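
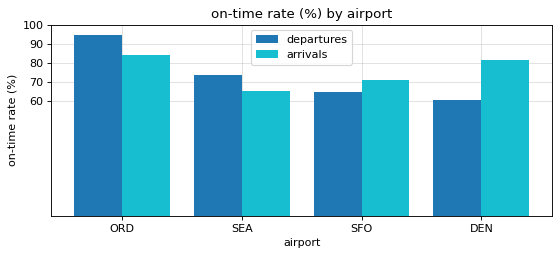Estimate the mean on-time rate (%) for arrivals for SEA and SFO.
≈ 70

(70 + 70) / 2 ≈ 70.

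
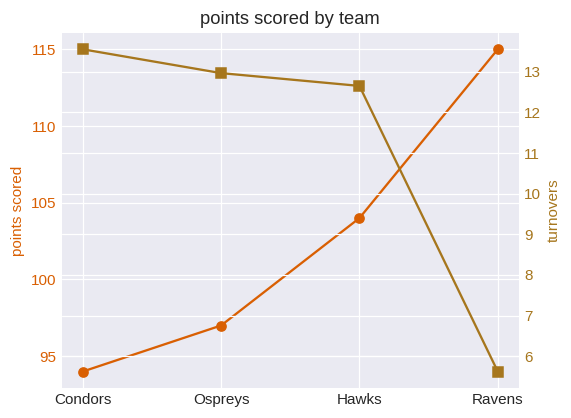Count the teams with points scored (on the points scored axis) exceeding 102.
Above 102: Hawks, Ravens.

2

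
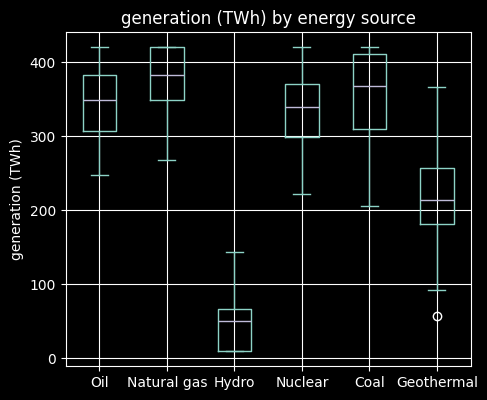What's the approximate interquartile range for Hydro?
≈ 50

Q3 ≈ 50, Q1 ≈ 0; IQR ≈ 50.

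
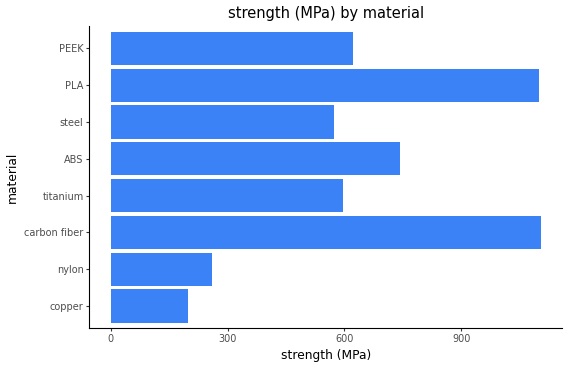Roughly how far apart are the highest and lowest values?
≈ 900

Max carbon fiber ≈ 1100, min copper ≈ 200; range ≈ 900.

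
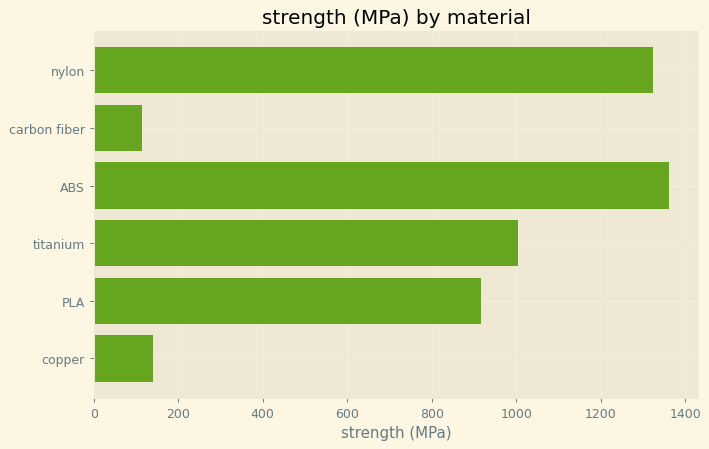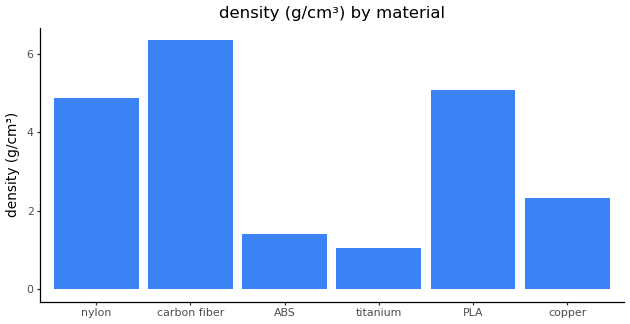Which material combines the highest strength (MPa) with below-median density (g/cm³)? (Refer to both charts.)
ABS

Chart 2 median density (g/cm³) ≈ 4; below-median materials: ABS, titanium, copper. Among those, ABS has the highest strength (MPa) (≈ 1400).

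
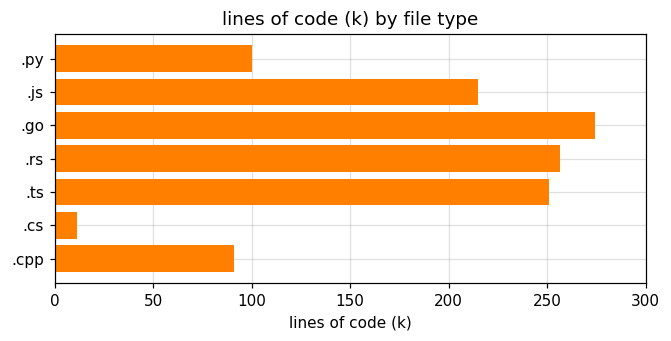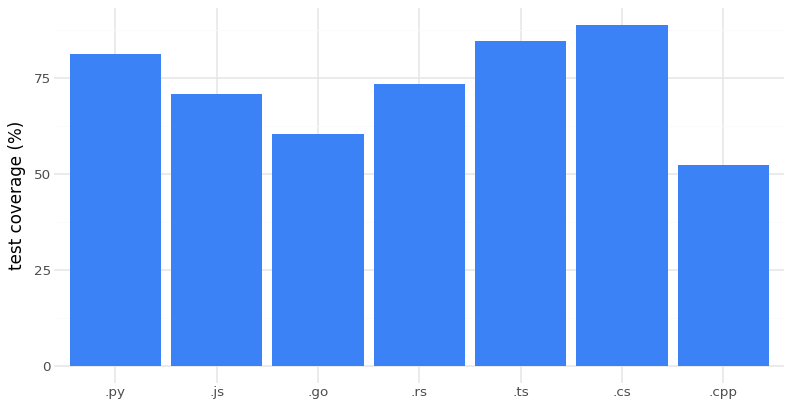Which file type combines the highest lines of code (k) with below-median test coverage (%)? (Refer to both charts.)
.go

Chart 2 median test coverage (%) ≈ 70; below-median file types: .js, .go, .cpp. Among those, .go has the highest lines of code (k) (≈ 250).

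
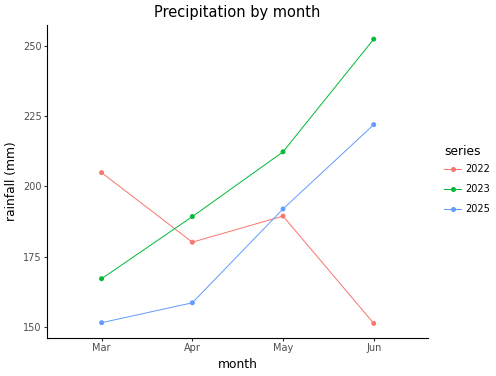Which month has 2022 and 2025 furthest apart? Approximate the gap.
Jun: 2022 ≈ 150, 2025 ≈ 220 → gap ≈ 70. Next-largest (Mar) is only ≈ 50.

Jun, ≈ 70 mm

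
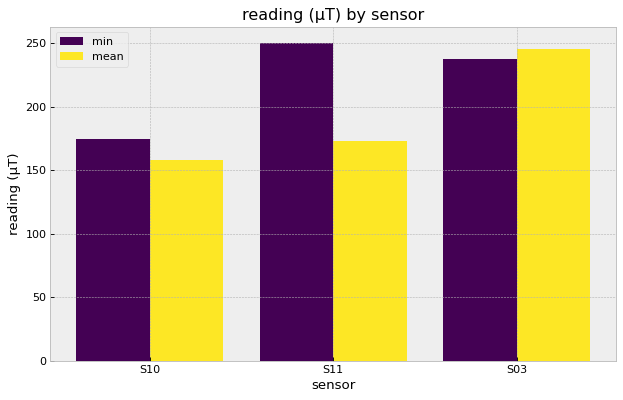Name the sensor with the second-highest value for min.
S03

Top 3 for min: S11 ≈ 250, S03 ≈ 225, S10 ≈ 175.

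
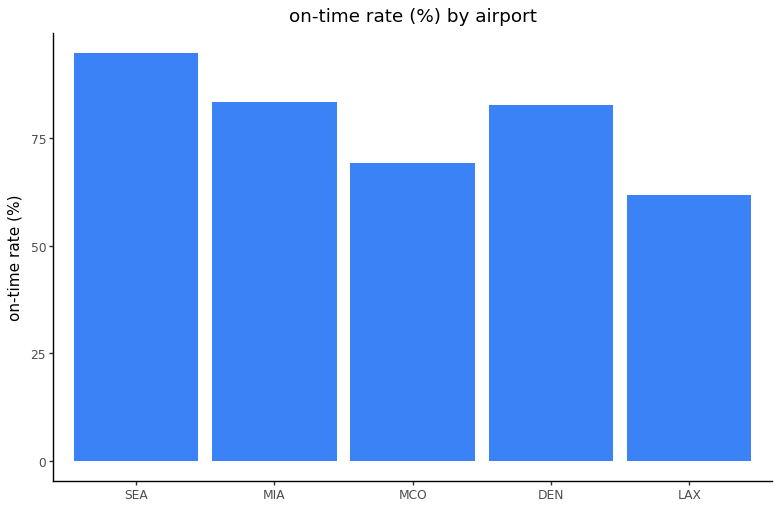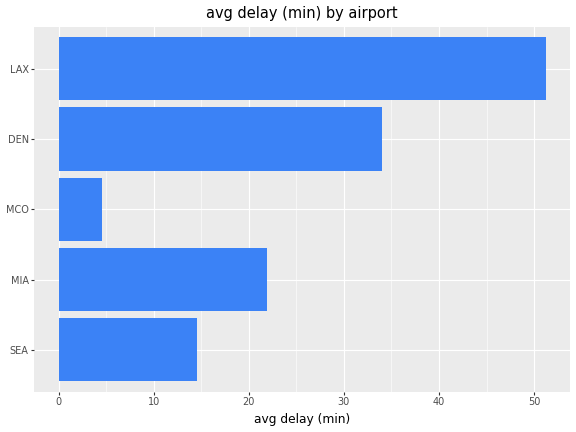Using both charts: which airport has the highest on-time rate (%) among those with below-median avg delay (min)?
SEA

Chart 2 median avg delay (min) ≈ 20; below-median airports: SEA, MCO. Among those, SEA has the highest on-time rate (%) (≈ 90).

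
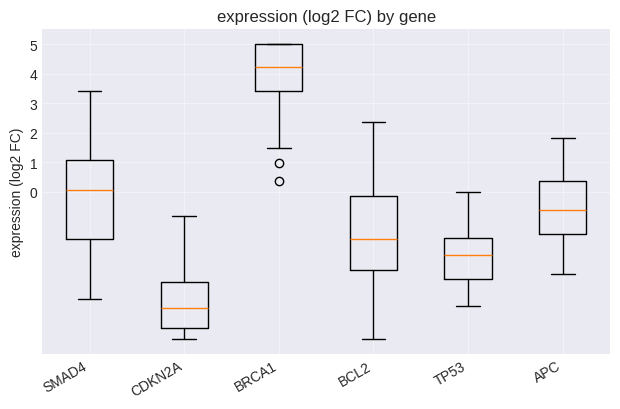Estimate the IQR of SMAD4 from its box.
≈ 3

Q3 ≈ 1, Q1 ≈ -2; IQR ≈ 3.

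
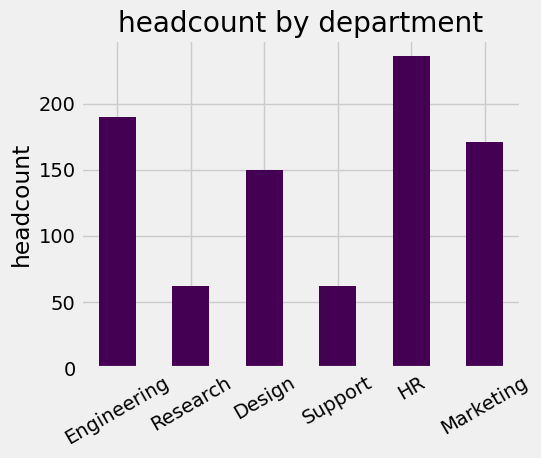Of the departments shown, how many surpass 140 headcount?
Above 140: Engineering, Design, HR, Marketing.

4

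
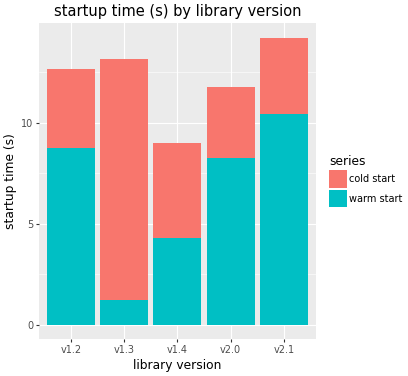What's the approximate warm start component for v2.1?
≈ 10

warm start top ≈ 10, bottom ≈ 0; segment ≈ 10.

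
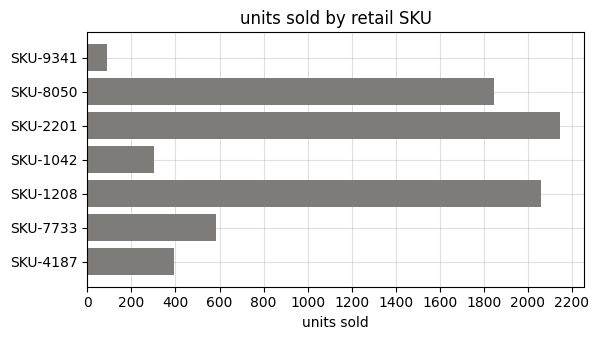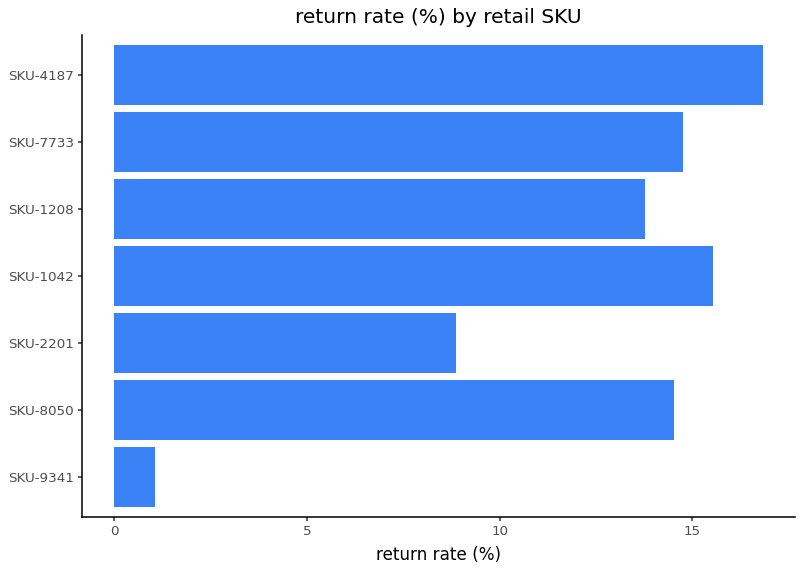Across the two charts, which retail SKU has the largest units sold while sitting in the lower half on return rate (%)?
Chart 2 median return rate (%) ≈ 14; below-median retail SKUs: SKU-9341, SKU-2201, SKU-1208. Among those, SKU-2201 has the highest units sold (≈ 2200).

SKU-2201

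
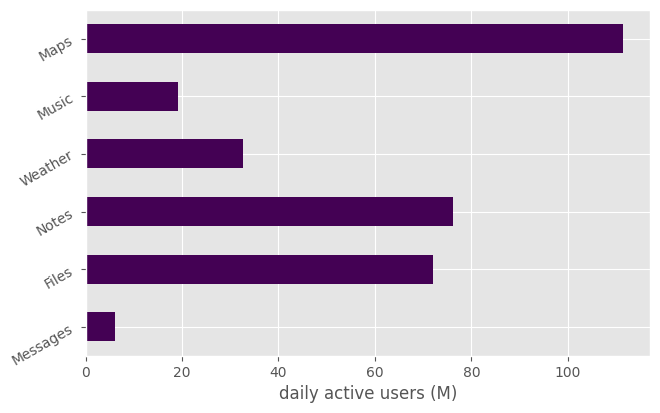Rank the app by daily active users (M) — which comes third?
Files

Top 4: Maps ≈ 110, Notes ≈ 80, Files ≈ 70, Weather ≈ 30.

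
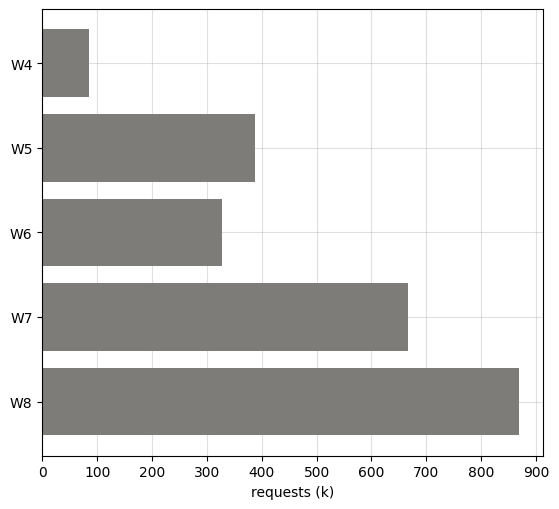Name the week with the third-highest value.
W5

Top 4: W8 ≈ 900, W7 ≈ 700, W5 ≈ 400, W6 ≈ 300.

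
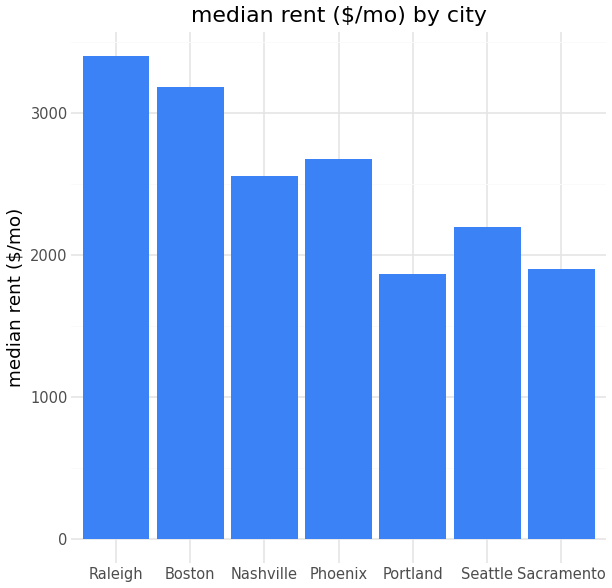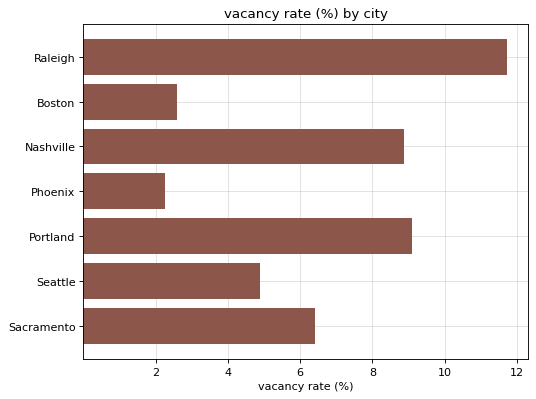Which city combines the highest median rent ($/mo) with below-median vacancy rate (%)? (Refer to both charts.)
Chart 2 median vacancy rate (%) ≈ 6; below-median cities: Boston, Phoenix, Seattle. Among those, Boston has the highest median rent ($/mo) (≈ 3000).

Boston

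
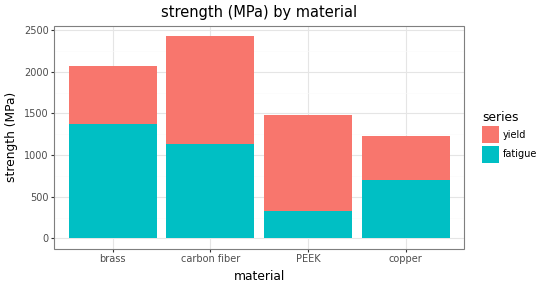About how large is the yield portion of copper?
≈ 500

yield top ≈ 1000, bottom ≈ 500; segment ≈ 500.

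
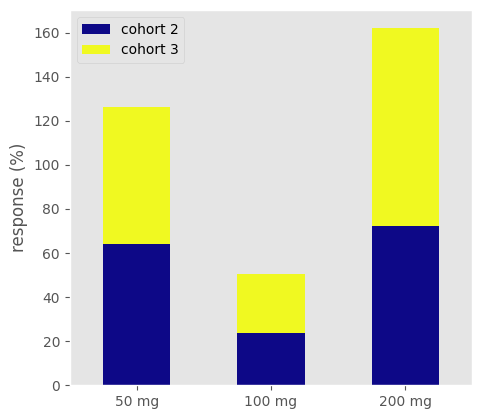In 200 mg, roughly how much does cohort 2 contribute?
cohort 2 top ≈ 80, bottom ≈ 0; segment ≈ 80.

≈ 80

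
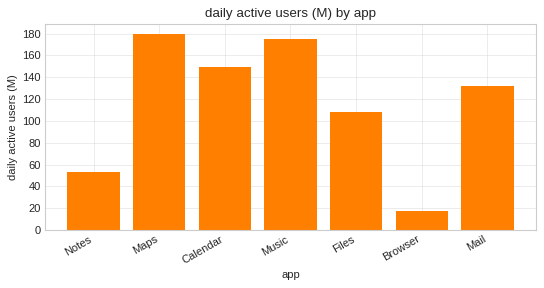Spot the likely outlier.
Browser ≈ 20; the rest sit between ≈ 60 and ≈ 180.

Browser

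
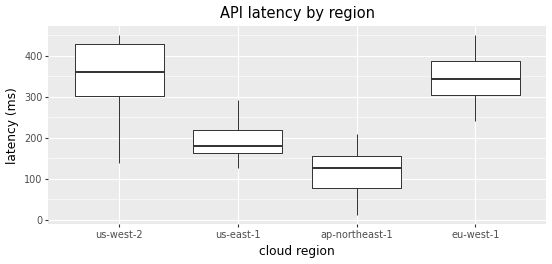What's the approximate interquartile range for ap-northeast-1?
≈ 75

Q3 ≈ 150, Q1 ≈ 75; IQR ≈ 75.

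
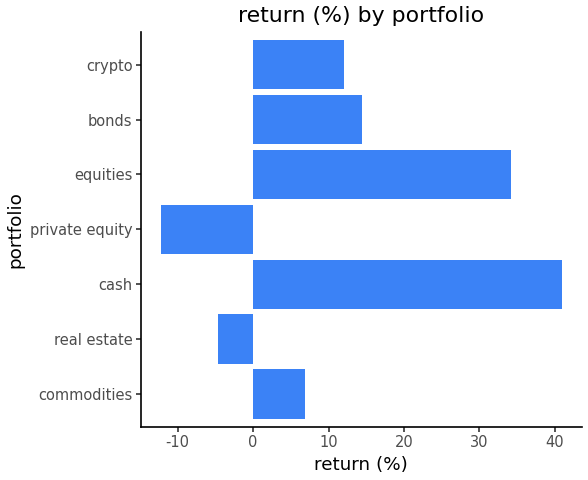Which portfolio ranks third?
Top 4: cash ≈ 40, equities ≈ 35, bonds ≈ 15, crypto ≈ 10.

bonds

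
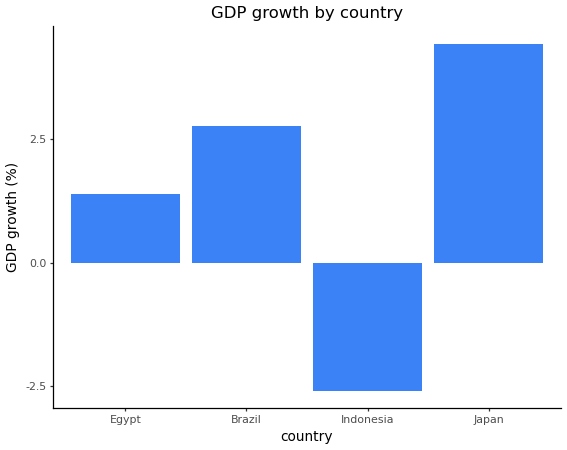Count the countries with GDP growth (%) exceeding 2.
Above 2: Brazil, Japan.

2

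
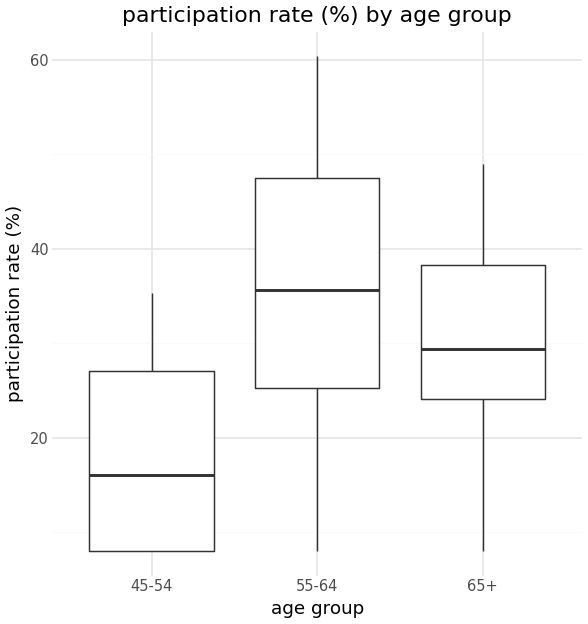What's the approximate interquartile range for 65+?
Q3 ≈ 38, Q1 ≈ 24; IQR ≈ 14.

≈ 14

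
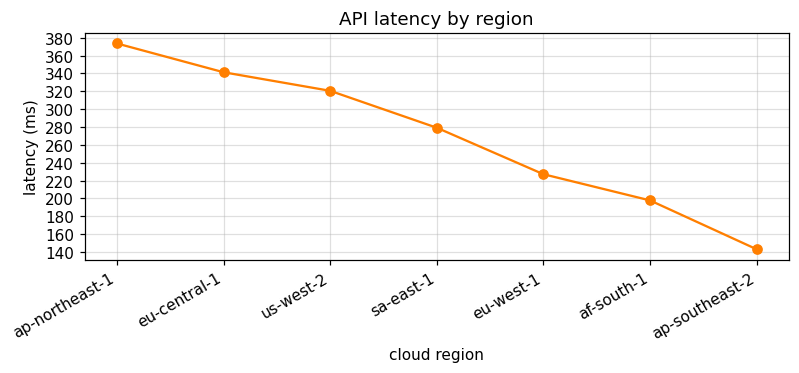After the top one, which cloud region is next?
eu-central-1

Top 3: ap-northeast-1 ≈ 380, eu-central-1 ≈ 340, us-west-2 ≈ 320.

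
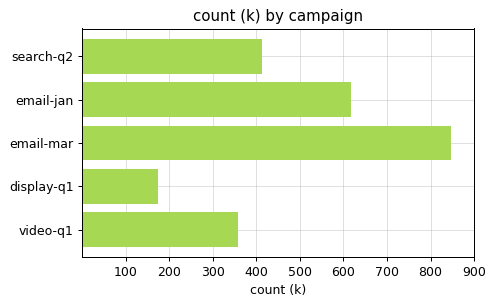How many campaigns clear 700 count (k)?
Above 700: email-mar.

1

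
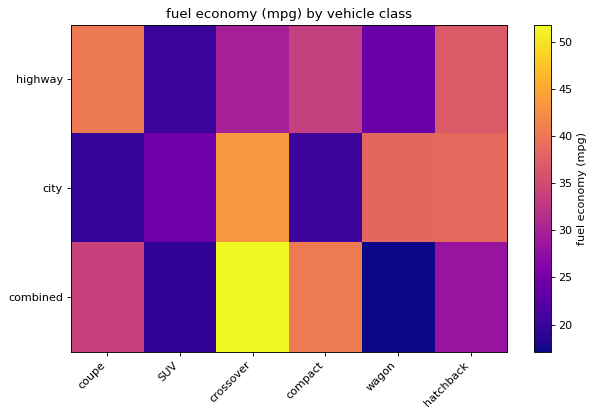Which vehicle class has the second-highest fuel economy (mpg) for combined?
Top 3 for combined: crossover ≈ 50, compact ≈ 40, coupe ≈ 35.

compact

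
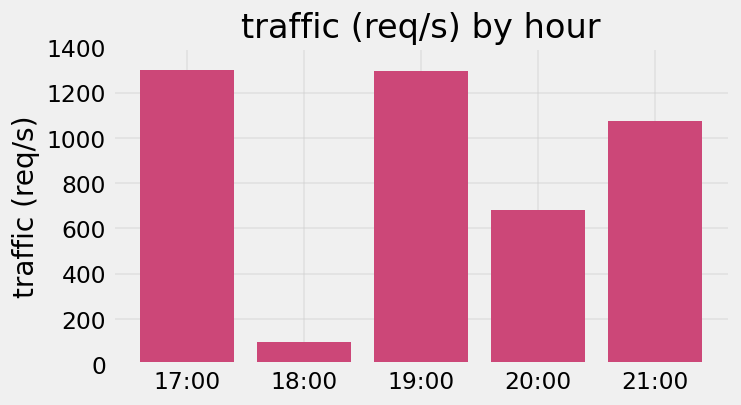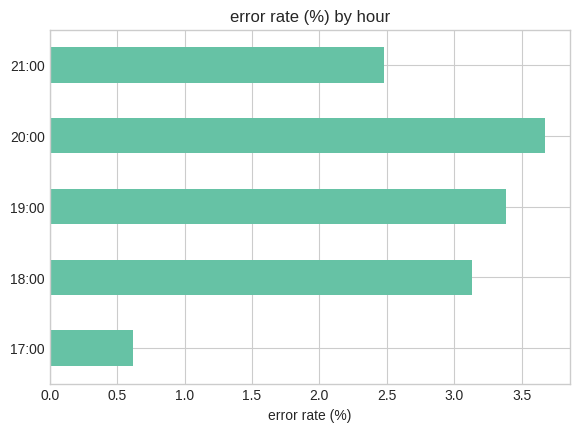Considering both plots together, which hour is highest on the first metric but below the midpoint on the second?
Chart 2 median error rate (%) ≈ 3; below-median hours: 17:00, 21:00. Among those, 17:00 has the highest traffic (req/s) (≈ 1200).

17:00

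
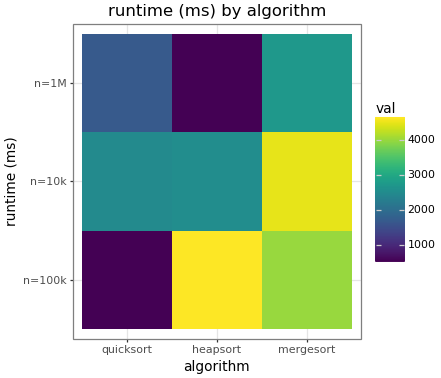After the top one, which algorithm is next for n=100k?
mergesort

Top 3 for n=100k: heapsort ≈ 4500, mergesort ≈ 4000, quicksort ≈ 500.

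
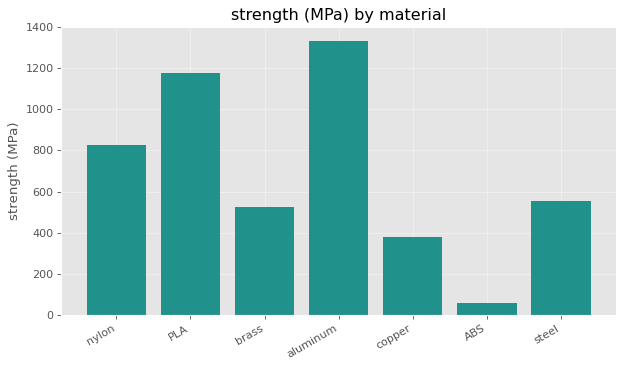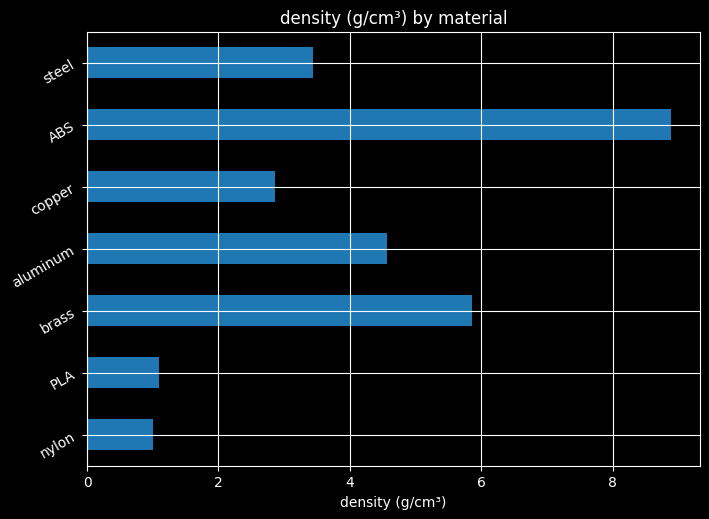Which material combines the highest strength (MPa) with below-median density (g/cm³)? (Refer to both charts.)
PLA

Chart 2 median density (g/cm³) ≈ 3; below-median materials: nylon, PLA, copper. Among those, PLA has the highest strength (MPa) (≈ 1200).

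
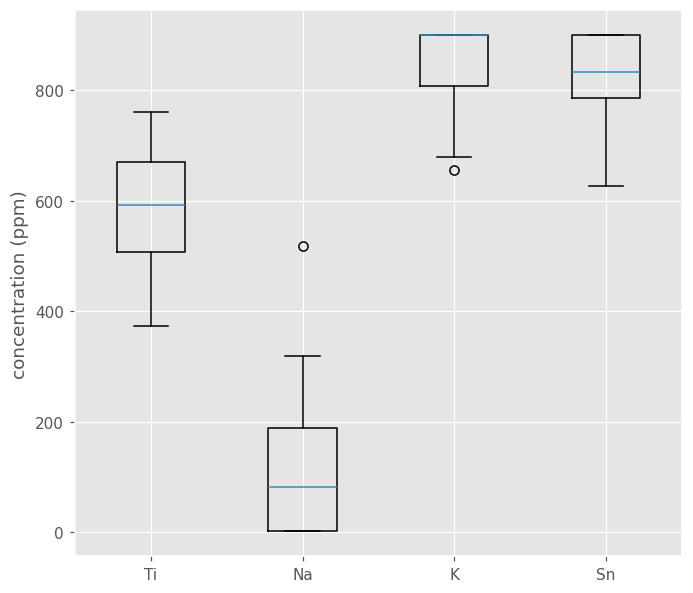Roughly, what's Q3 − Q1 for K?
≈ 100

Q3 ≈ 900, Q1 ≈ 800; IQR ≈ 100.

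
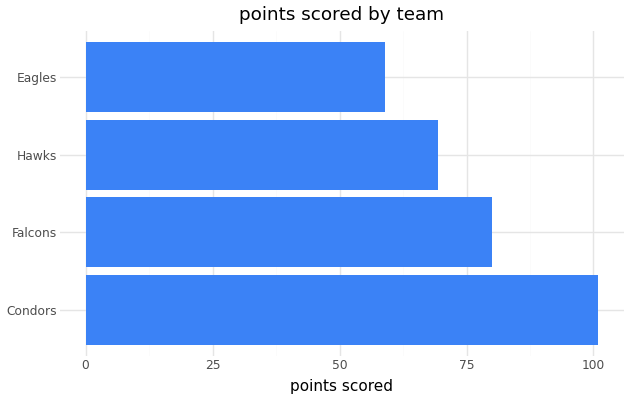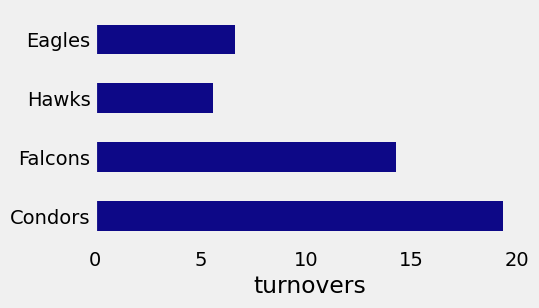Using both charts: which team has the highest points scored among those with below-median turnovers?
Chart 2 median turnovers ≈ 10; below-median teams: Hawks, Eagles. Among those, Hawks has the highest points scored (≈ 70).

Hawks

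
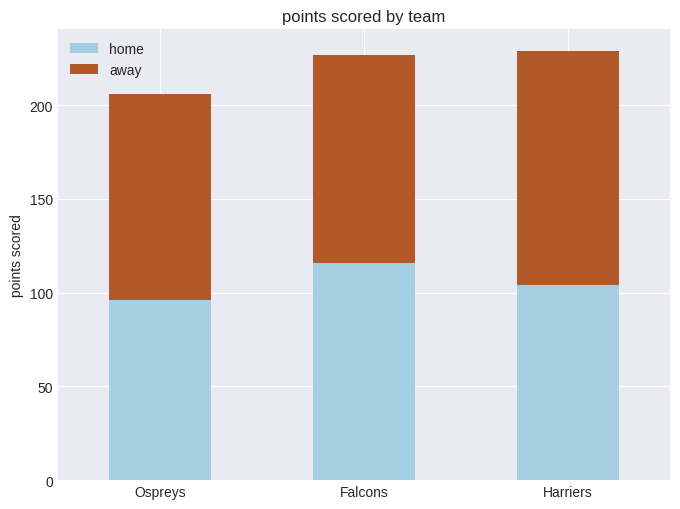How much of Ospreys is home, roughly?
≈ 100

home top ≈ 100, bottom ≈ 0; segment ≈ 100.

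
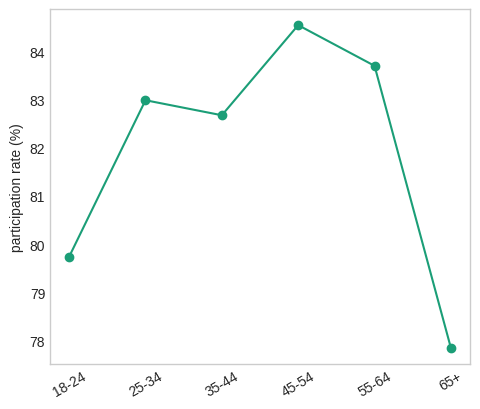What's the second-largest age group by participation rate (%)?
55-64

Top 3: 45-54 ≈ 85, 55-64 ≈ 84, 25-34 ≈ 83.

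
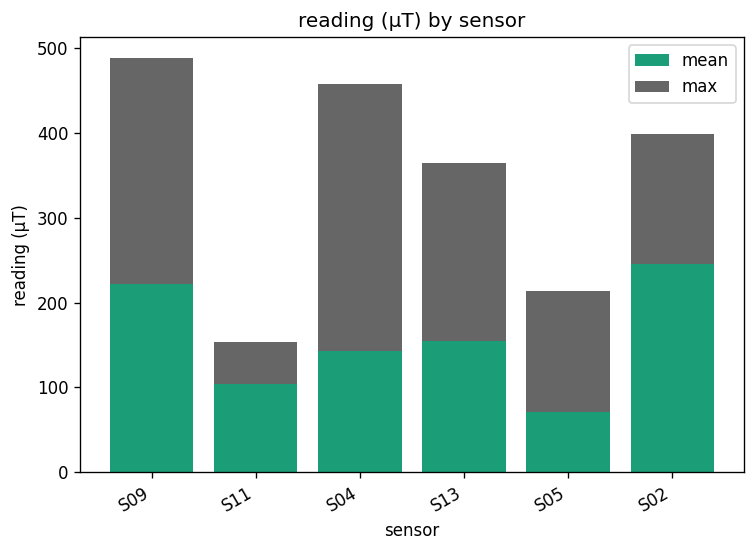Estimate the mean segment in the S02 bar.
≈ 250

mean top ≈ 250, bottom ≈ 0; segment ≈ 250.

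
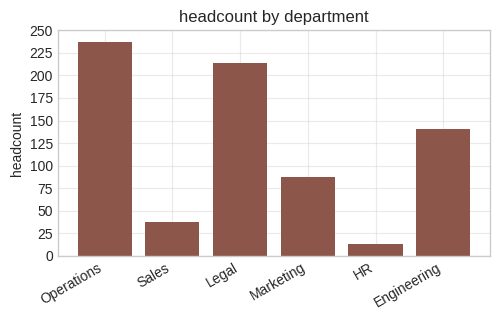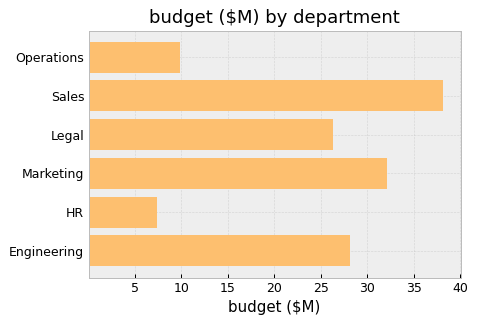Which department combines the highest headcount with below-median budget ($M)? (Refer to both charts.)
Operations

Chart 2 median budget ($M) ≈ 25; below-median departments: Operations, Legal, HR. Among those, Operations has the highest headcount (≈ 250).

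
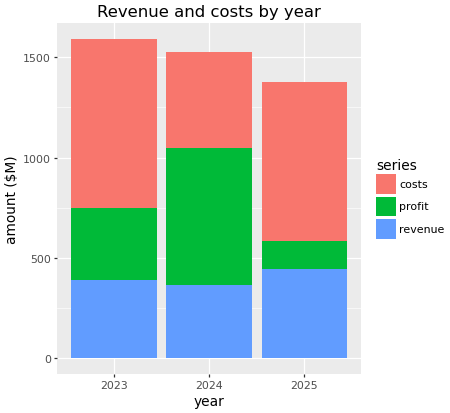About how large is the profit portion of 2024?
profit top ≈ 1000, bottom ≈ 400; segment ≈ 600.

≈ 600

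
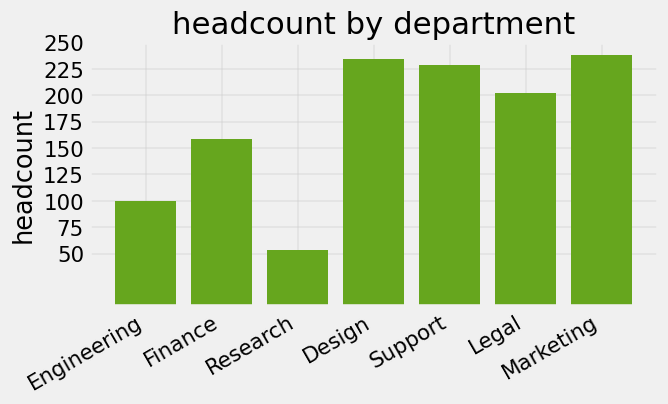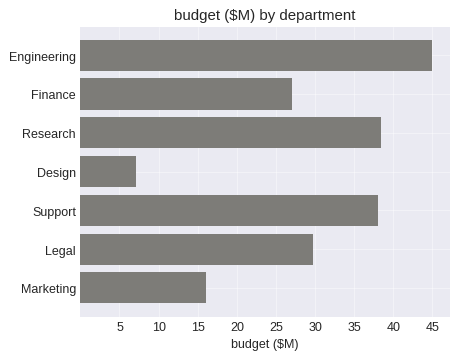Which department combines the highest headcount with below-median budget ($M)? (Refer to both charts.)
Marketing

Chart 2 median budget ($M) ≈ 30; below-median departments: Finance, Design, Marketing. Among those, Marketing has the highest headcount (≈ 250).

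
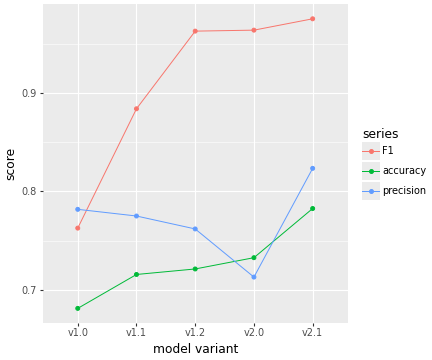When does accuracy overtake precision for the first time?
v1.2: accuracy ≈ 0.70 vs precision ≈ 0.75 (not yet); v2.0: accuracy ≈ 0.75 vs precision ≈ 0.70 (first crossover).

v2.0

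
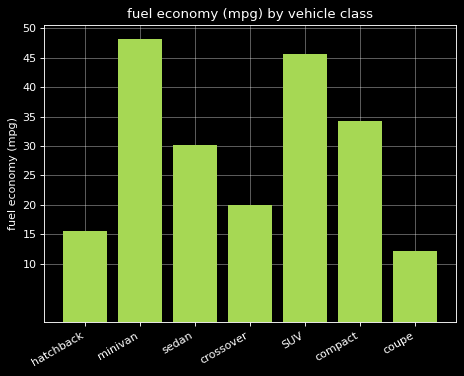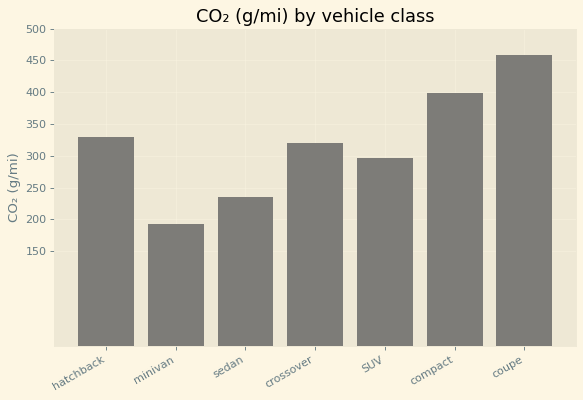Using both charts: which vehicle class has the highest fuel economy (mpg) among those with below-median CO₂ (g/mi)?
minivan

Chart 2 median CO₂ (g/mi) ≈ 300; below-median vehicle classes: minivan, sedan, SUV. Among those, minivan has the highest fuel economy (mpg) (≈ 50).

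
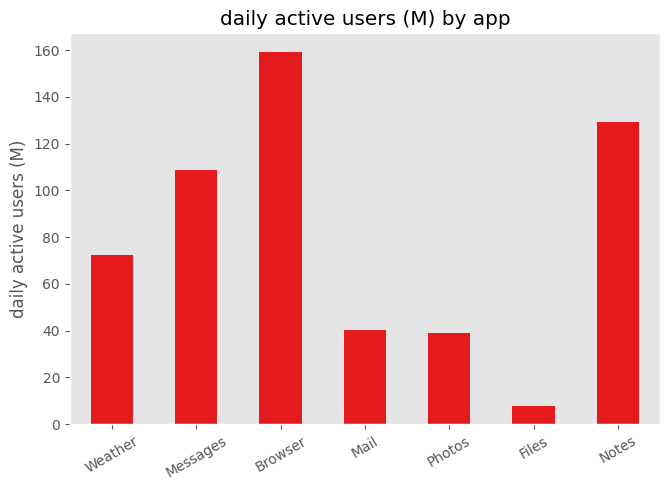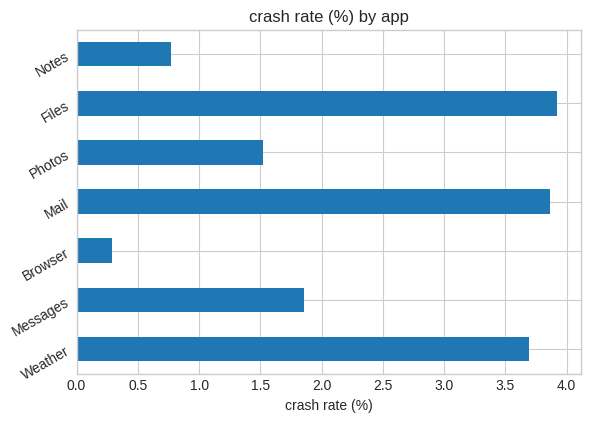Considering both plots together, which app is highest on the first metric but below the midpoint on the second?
Chart 2 median crash rate (%) ≈ 2; below-median apps: Browser, Photos, Notes. Among those, Browser has the highest daily active users (M) (≈ 160).

Browser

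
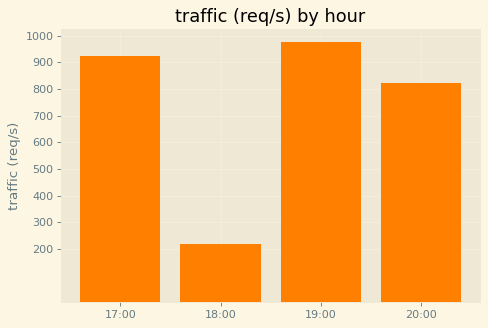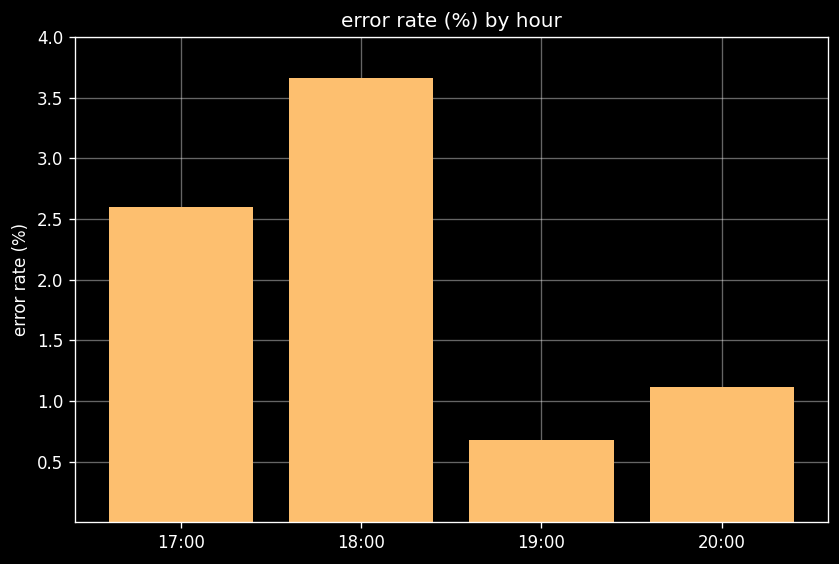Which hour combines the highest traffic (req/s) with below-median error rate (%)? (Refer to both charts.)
Chart 2 median error rate (%) ≈ 2; below-median hours: 19:00, 20:00. Among those, 19:00 has the highest traffic (req/s) (≈ 1000).

19:00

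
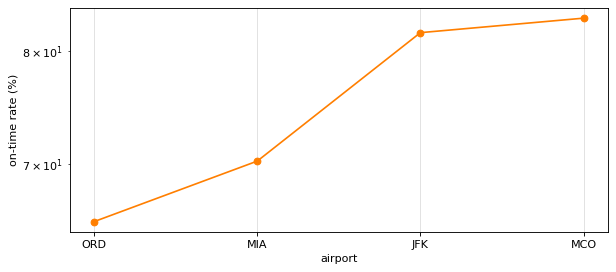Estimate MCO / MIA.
MCO ≈ 84, MIA ≈ 70; 84/70 ≈ 1.2.

≈ 1.2×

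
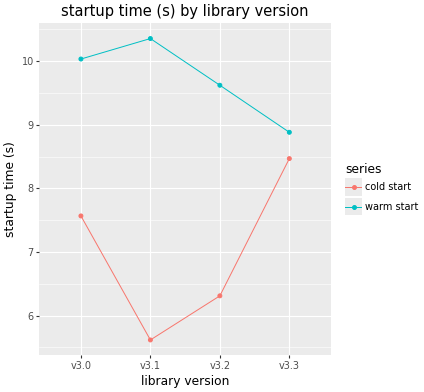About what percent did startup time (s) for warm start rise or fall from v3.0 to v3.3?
≈ -10%

v3.0 ≈ 10.0, v3.3 ≈ 9.0; (9.0 − 10.0) / 10.0 ≈ -10%.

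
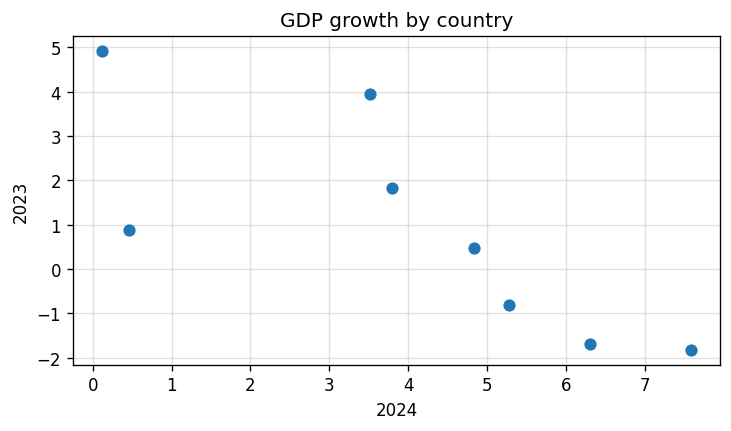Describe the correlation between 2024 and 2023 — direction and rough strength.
Points are negatively correlated; strong (|r| ≈ 0.8).

negative, strong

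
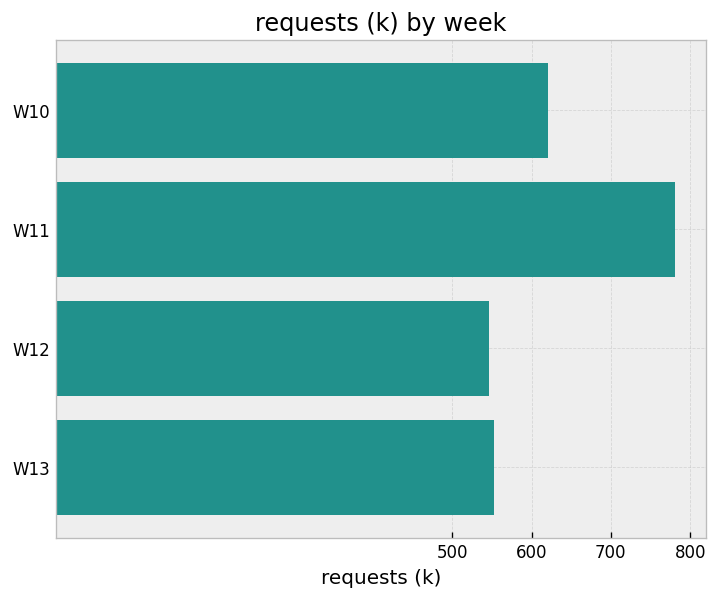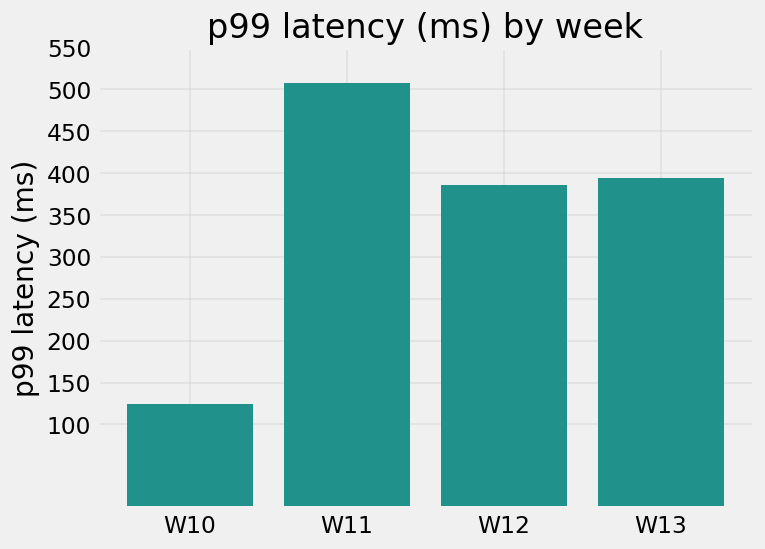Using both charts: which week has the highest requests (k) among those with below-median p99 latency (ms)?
W10

Chart 2 median p99 latency (ms) ≈ 400; below-median weeks: W10, W12. Among those, W10 has the highest requests (k) (≈ 600).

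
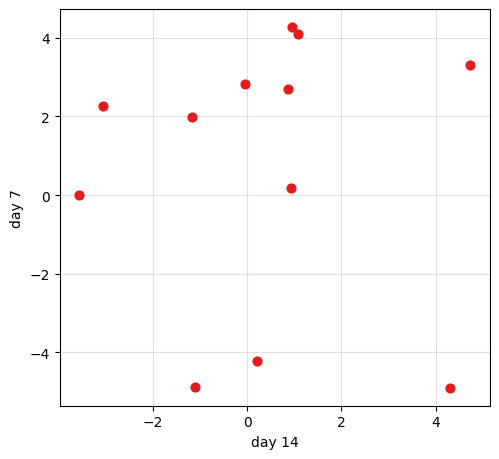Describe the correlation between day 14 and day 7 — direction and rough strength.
no clear correlation

Points are roughly uncorrelated; weak (|r| ≈ 0.0).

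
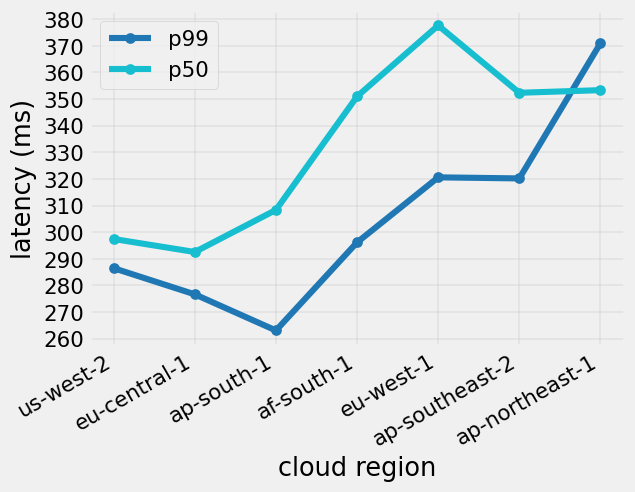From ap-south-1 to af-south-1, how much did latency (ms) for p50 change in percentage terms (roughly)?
ap-south-1 ≈ 310, af-south-1 ≈ 350; (350 − 310) / 310 ≈ +12.9%.

≈ +12.9%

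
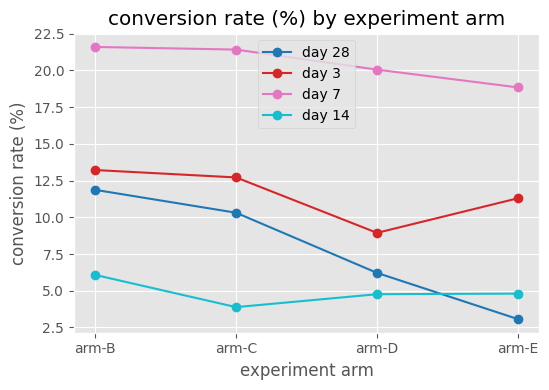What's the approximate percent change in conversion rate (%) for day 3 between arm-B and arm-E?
arm-B ≈ 14, arm-E ≈ 12; (12 − 14) / 14 ≈ -14.3%.

≈ -14.3%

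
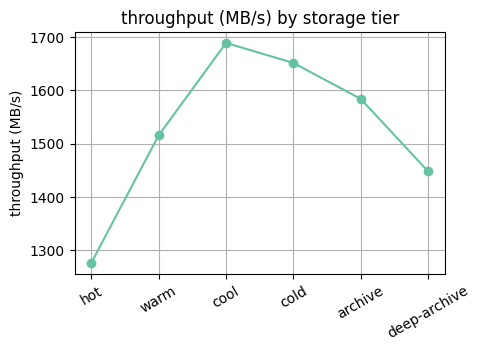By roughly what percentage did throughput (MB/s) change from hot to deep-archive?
hot ≈ 1300, deep-archive ≈ 1450; (1450 − 1300) / 1300 ≈ +11.5%.

≈ +11.5%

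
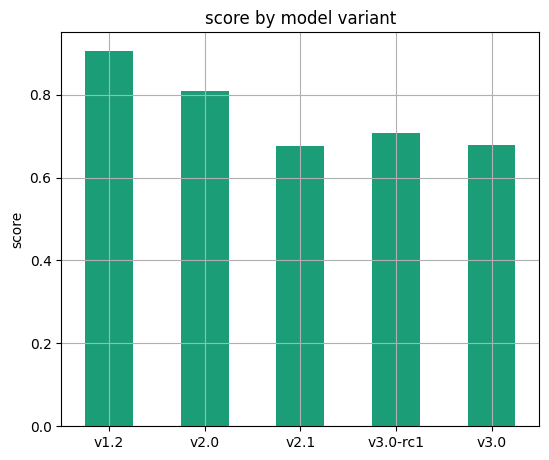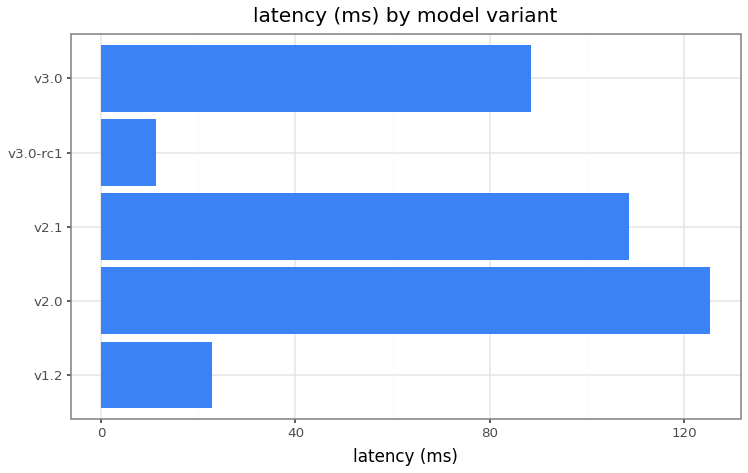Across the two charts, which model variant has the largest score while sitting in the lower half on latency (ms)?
Chart 2 median latency (ms) ≈ 80; below-median model variants: v1.2, v3.0-rc1. Among those, v1.2 has the highest score (≈ 0.9).

v1.2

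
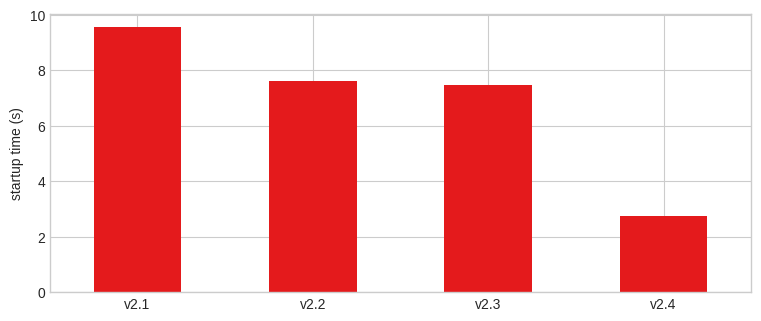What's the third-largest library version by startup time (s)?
Top 4: v2.1 ≈ 10, v2.2 ≈ 8, v2.3 ≈ 7, v2.4 ≈ 3.

v2.3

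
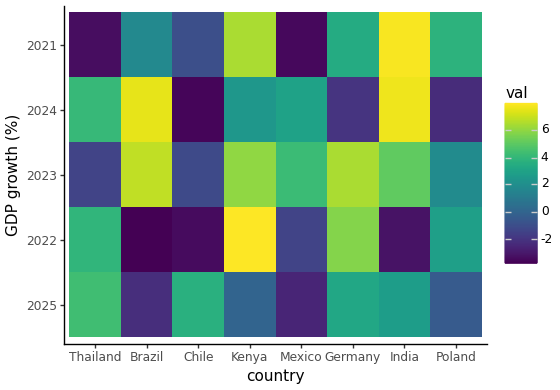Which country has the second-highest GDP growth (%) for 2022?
Top 3 for 2022: Kenya ≈ 8, Germany ≈ 6, Thailand ≈ 4.

Germany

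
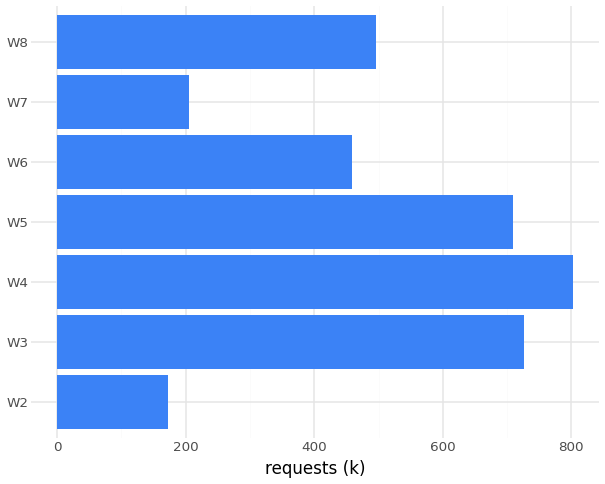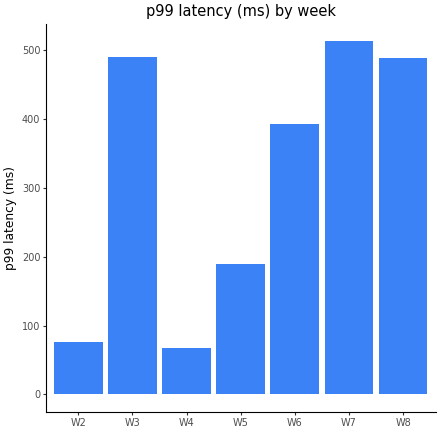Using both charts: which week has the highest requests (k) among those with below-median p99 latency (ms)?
Chart 2 median p99 latency (ms) ≈ 400; below-median weeks: W2, W4, W5. Among those, W4 has the highest requests (k) (≈ 800).

W4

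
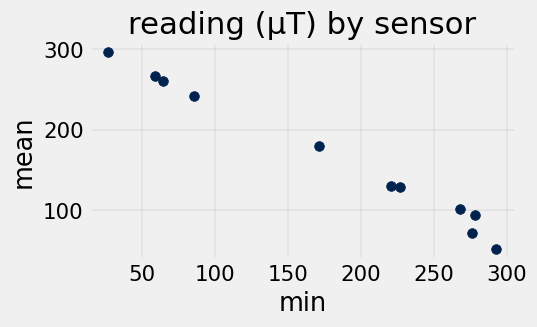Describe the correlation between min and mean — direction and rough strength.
Points are negatively correlated; strong (|r| ≈ 1.0).

negative, strong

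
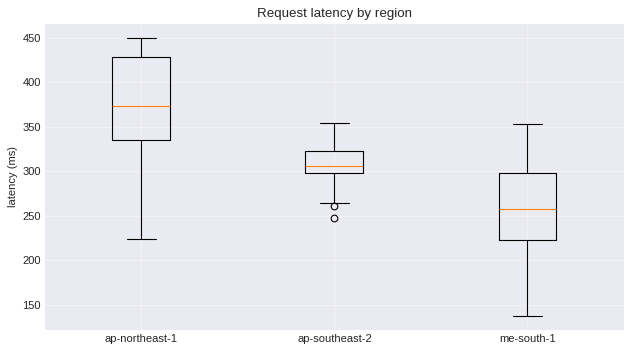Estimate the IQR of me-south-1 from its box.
Q3 ≈ 300, Q1 ≈ 220; IQR ≈ 80.

≈ 80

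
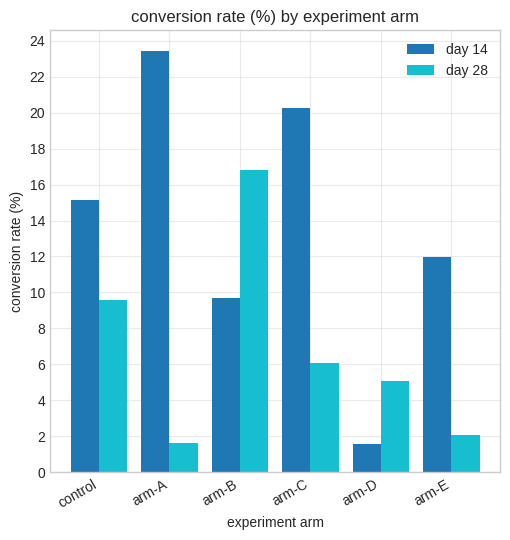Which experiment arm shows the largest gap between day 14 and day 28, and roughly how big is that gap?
arm-A, ≈ 22 %

arm-A: day 14 ≈ 24, day 28 ≈ 2 → gap ≈ 22. Next-largest (arm-C) is only ≈ 14.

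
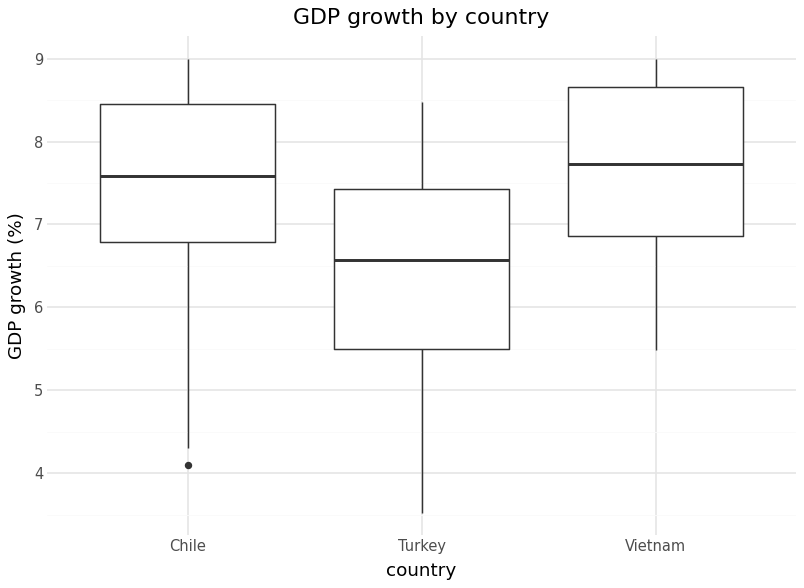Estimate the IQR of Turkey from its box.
Q3 ≈ 7.4, Q1 ≈ 5.6; IQR ≈ 1.8.

≈ 1.8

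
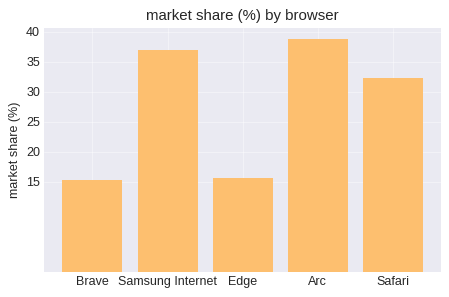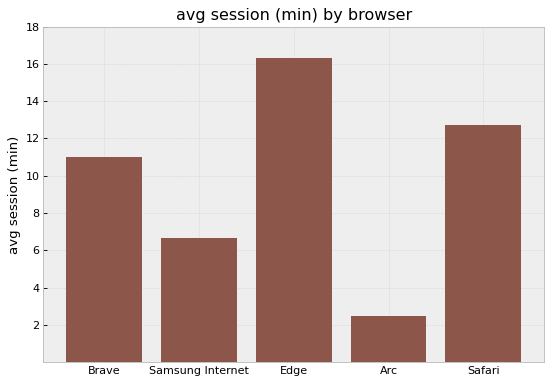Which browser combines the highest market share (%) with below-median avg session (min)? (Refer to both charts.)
Chart 2 median avg session (min) ≈ 12; below-median browsers: Samsung Internet, Arc. Among those, Arc has the highest market share (%) (≈ 40).

Arc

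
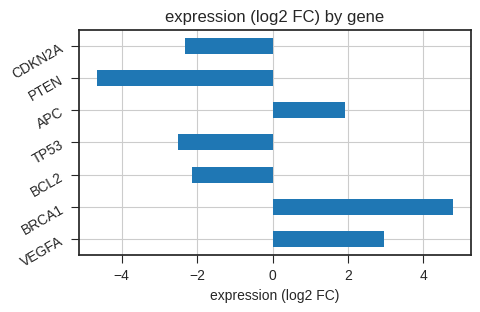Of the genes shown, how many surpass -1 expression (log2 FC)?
Above -1: VEGFA, BRCA1, APC.

3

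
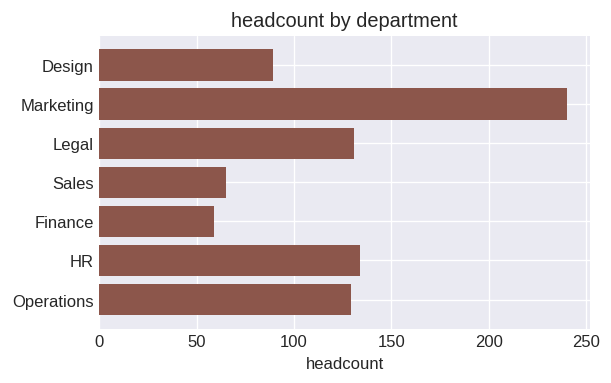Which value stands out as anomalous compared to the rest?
Marketing ≈ 240; the rest sit between ≈ 60 and ≈ 140.

Marketing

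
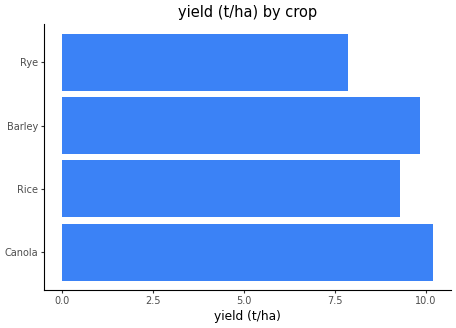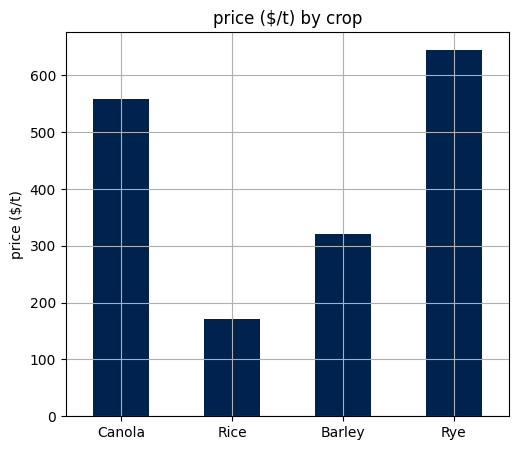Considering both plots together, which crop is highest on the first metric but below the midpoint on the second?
Chart 2 median price ($/t) ≈ 400; below-median crops: Rice, Barley. Among those, Barley has the highest yield (t/ha) (≈ 10).

Barley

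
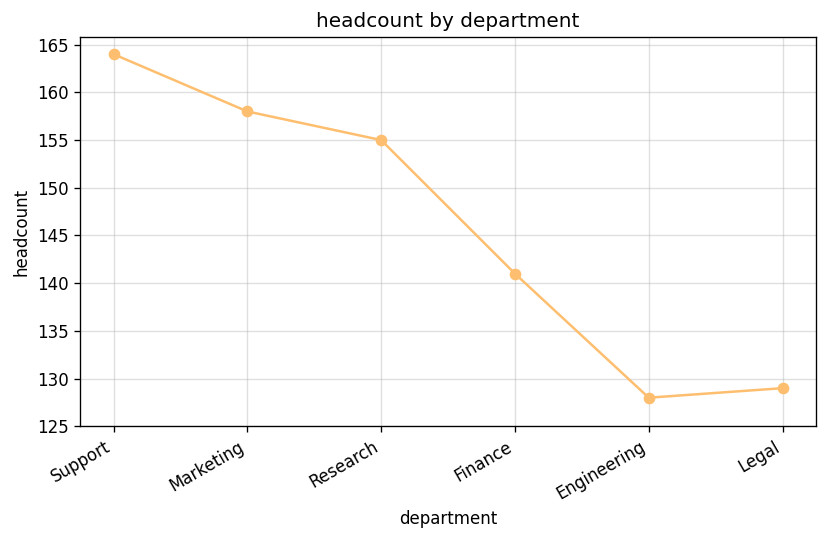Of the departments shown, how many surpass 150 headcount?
3

Above 150: Support, Marketing, Research.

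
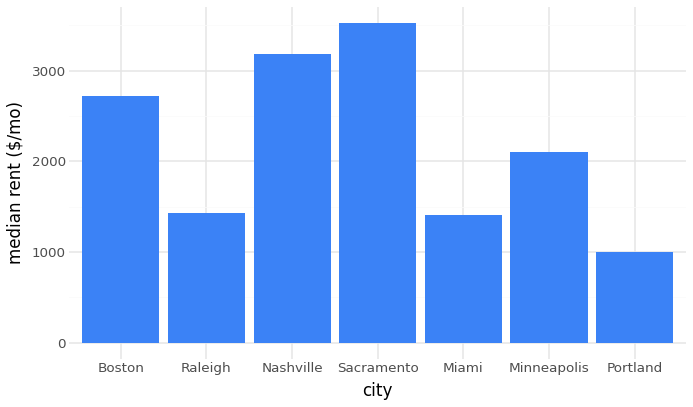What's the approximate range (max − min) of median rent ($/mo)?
≈ 2500

Max Sacramento ≈ 3500, min Portland ≈ 1000; range ≈ 2500.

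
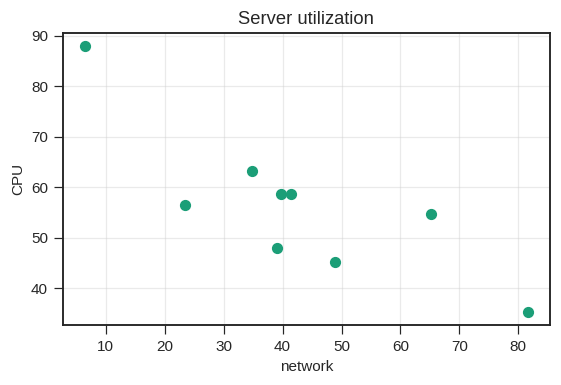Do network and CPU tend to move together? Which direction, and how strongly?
Points are negatively correlated; strong (|r| ≈ 0.8).

negative, strong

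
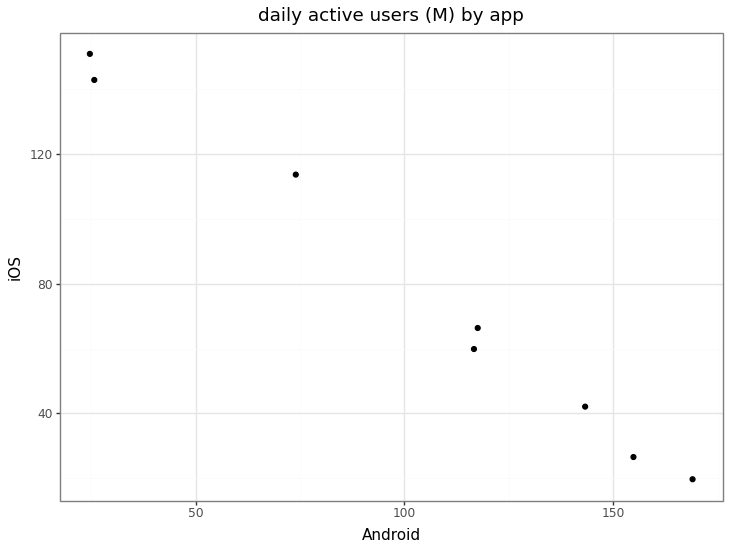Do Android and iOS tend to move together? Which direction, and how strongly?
negative, strong

Points are negatively correlated; strong (|r| ≈ 1.0).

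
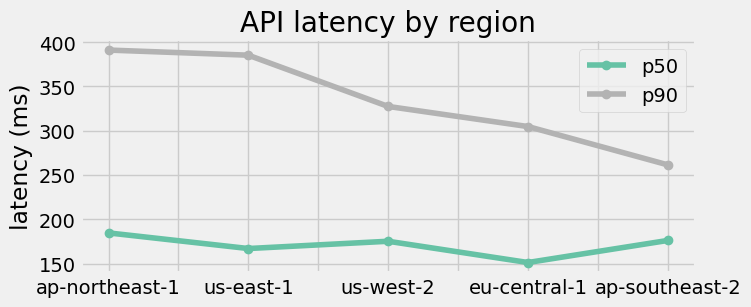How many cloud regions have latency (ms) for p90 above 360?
Above 360: ap-northeast-1, us-east-1.

2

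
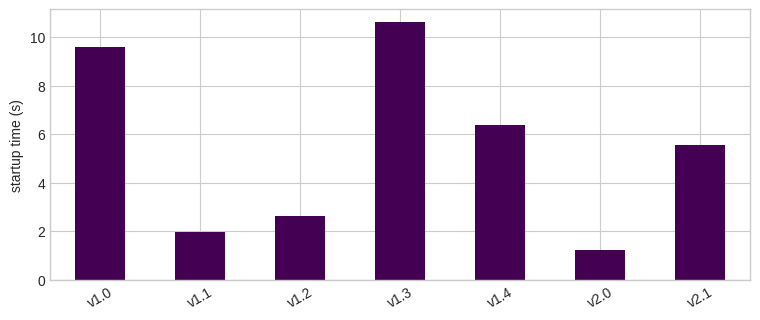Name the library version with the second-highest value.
v1.0

Top 3: v1.3 ≈ 11, v1.0 ≈ 10, v1.4 ≈ 6.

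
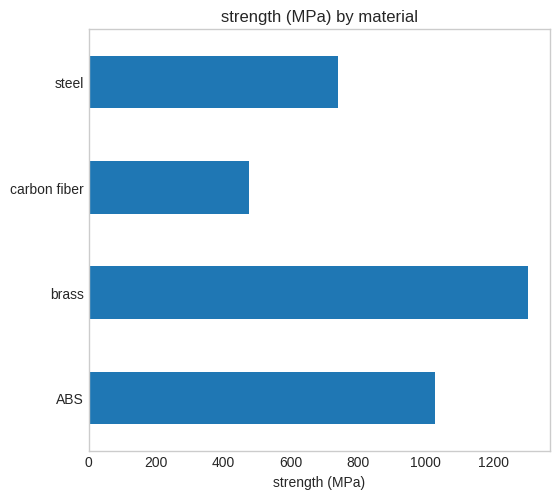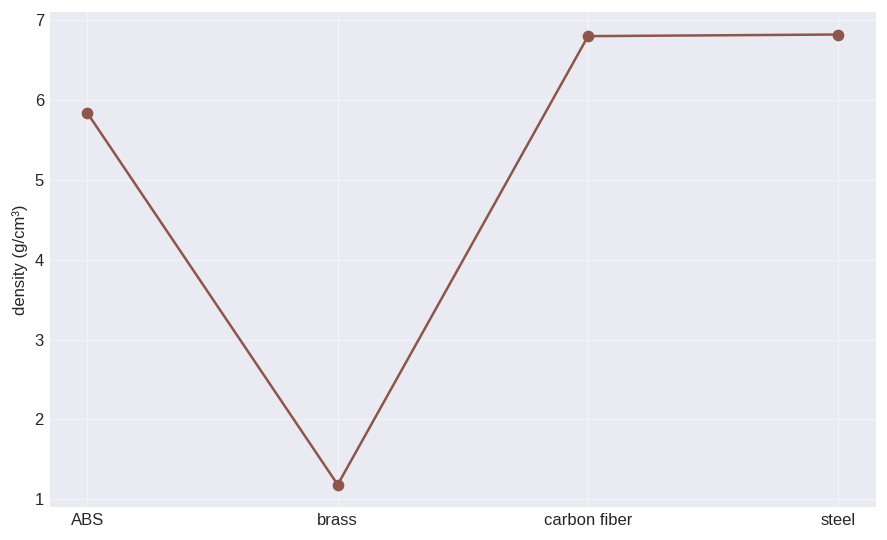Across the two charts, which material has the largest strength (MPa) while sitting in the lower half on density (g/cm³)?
brass

Chart 2 median density (g/cm³) ≈ 6; below-median materials: ABS, brass. Among those, brass has the highest strength (MPa) (≈ 1400).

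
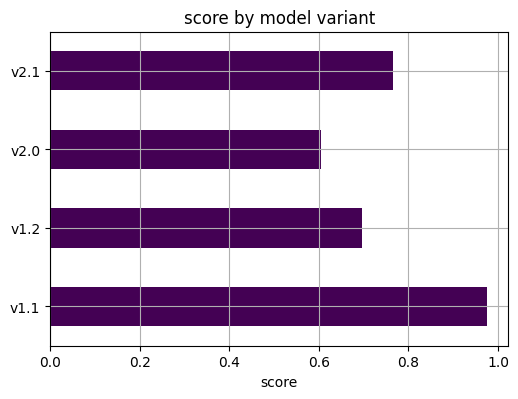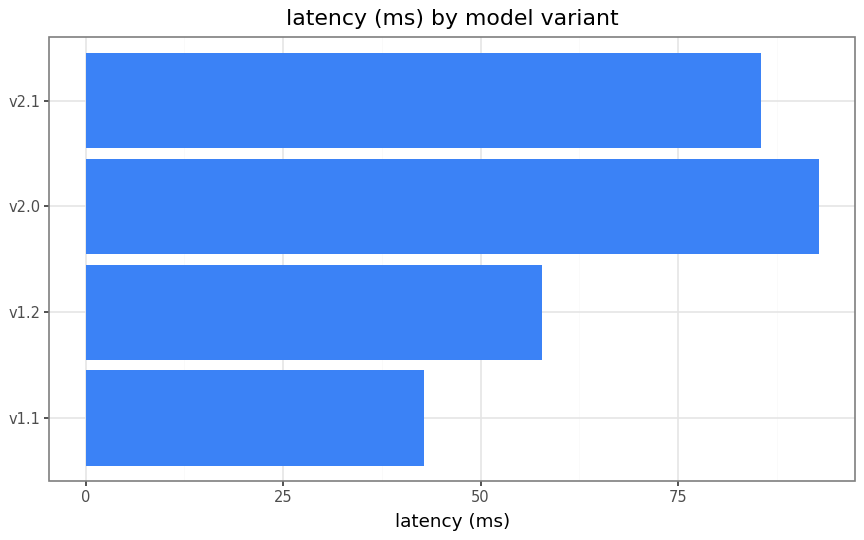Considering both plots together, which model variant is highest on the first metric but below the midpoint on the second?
Chart 2 median latency (ms) ≈ 70; below-median model variants: v1.1, v1.2. Among those, v1.1 has the highest score (≈ 1).

v1.1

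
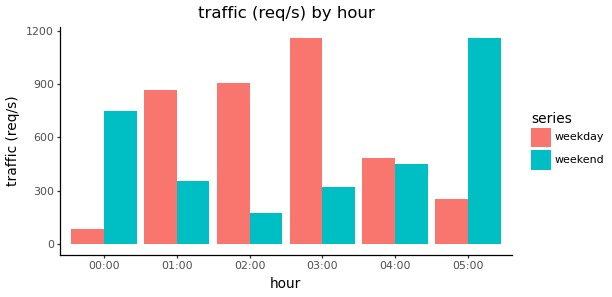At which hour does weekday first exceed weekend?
01:00

00:00: weekday ≈ 100 vs weekend ≈ 700 (not yet); 01:00: weekday ≈ 900 vs weekend ≈ 400 (first crossover).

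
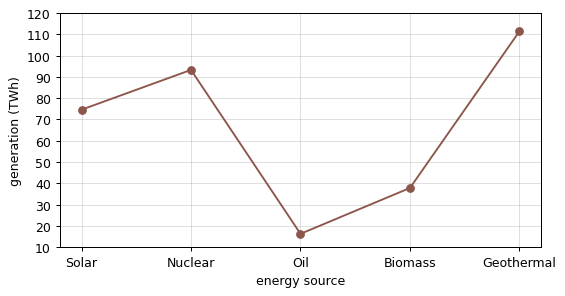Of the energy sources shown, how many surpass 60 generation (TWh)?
Above 60: Solar, Nuclear, Geothermal.

3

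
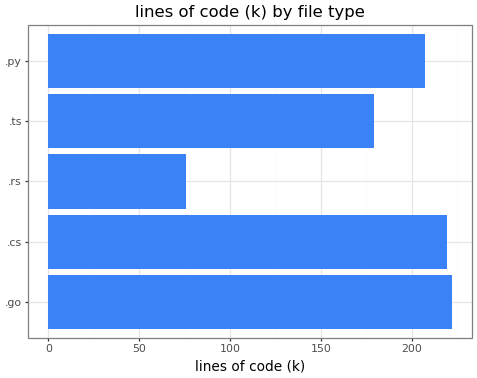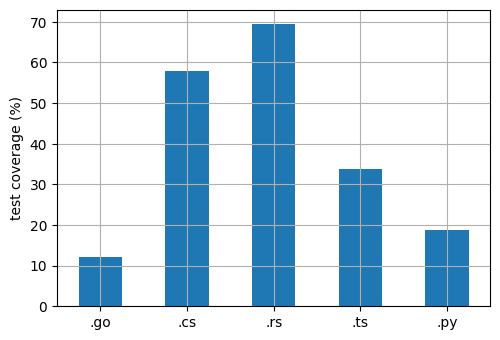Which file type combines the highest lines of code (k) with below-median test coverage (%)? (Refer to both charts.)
.go

Chart 2 median test coverage (%) ≈ 30; below-median file types: .go, .py. Among those, .go has the highest lines of code (k) (≈ 225).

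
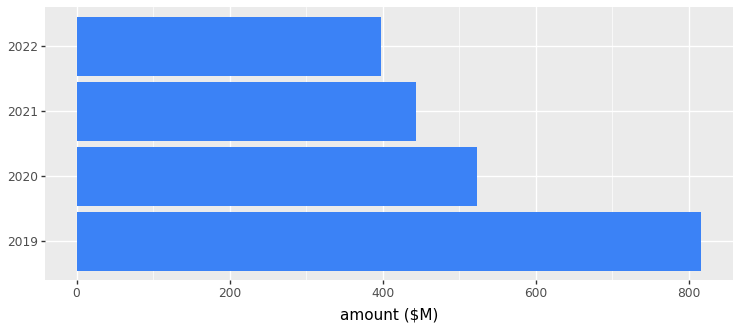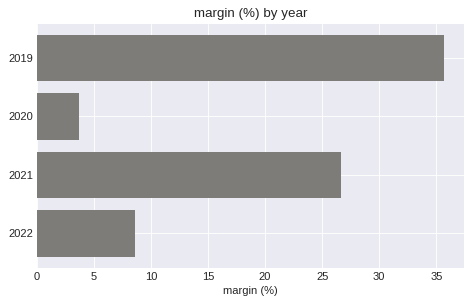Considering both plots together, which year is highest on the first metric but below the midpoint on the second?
Chart 2 median margin (%) ≈ 20; below-median years: 2020, 2022. Among those, 2020 has the highest amount ($M) (≈ 500).

2020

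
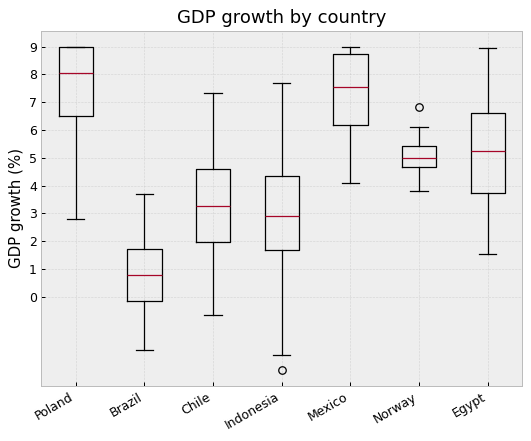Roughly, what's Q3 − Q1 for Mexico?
Q3 ≈ 9, Q1 ≈ 6; IQR ≈ 3.

≈ 3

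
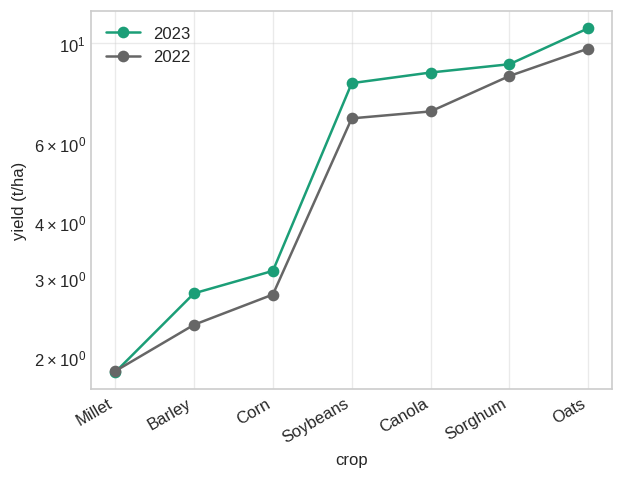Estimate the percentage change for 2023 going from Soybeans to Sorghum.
≈ +12.5%

Soybeans ≈ 8, Sorghum ≈ 9; (9 − 8) / 8 ≈ +12.5%.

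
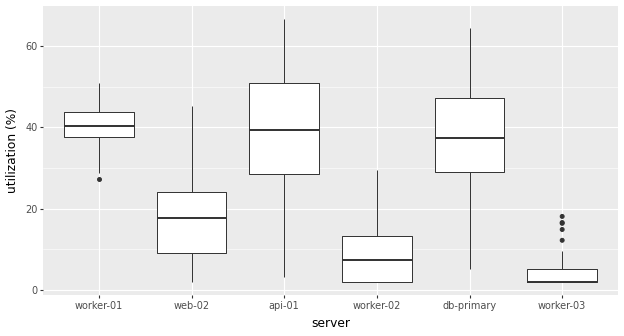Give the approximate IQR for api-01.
Q3 ≈ 50, Q1 ≈ 30; IQR ≈ 20.

≈ 20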